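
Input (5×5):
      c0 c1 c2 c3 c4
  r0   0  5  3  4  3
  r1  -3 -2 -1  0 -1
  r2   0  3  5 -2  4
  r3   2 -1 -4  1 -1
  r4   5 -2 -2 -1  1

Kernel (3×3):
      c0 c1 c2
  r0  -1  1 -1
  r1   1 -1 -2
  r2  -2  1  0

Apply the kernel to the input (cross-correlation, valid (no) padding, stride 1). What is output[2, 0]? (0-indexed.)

-3

The receptive field on the input at this output position is [0 3 5 / 2 -1 -4 / 5 -2 -2]. Elementwise product with the kernel and sum: 0·-1 + 3·1 + 5·-1 + 2·1 + -1·-1 + -4·-2 + 5·-2 + -2·1.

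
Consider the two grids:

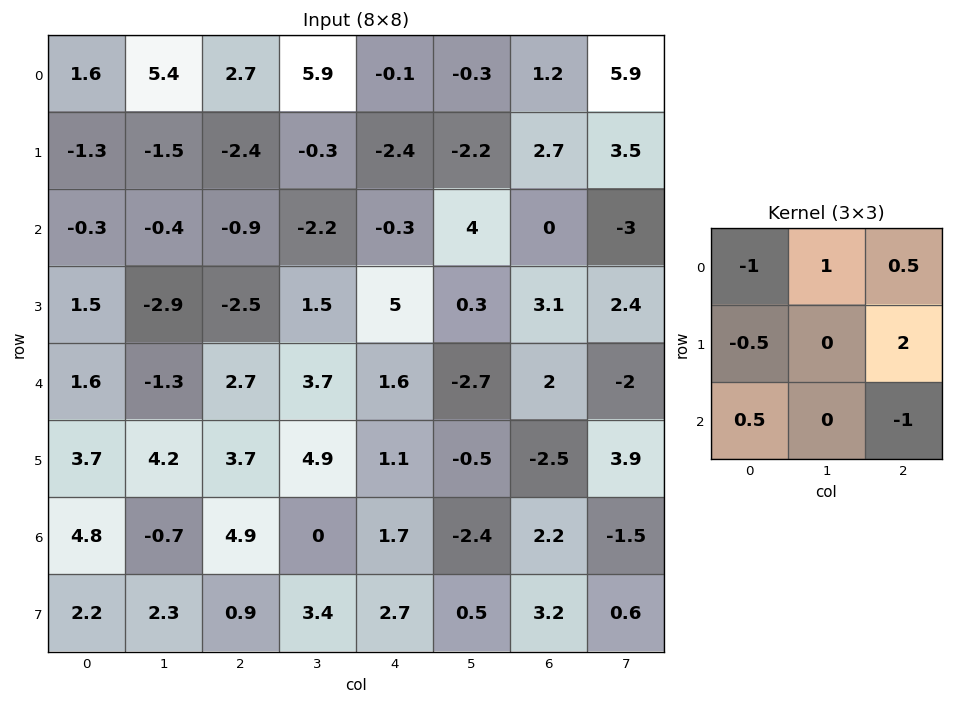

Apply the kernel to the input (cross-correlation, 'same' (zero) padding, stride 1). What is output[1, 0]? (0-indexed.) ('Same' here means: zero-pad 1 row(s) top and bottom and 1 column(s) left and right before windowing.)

1.7

The receptive field on the zero-padded input at this output position is [0 1.6 5.4 / 0 -1.3 -1.5 / 0 -0.3 -0.4]. Elementwise product with the kernel and sum: 0·-1 + 1.6·1 + 5.4·0.5 + 0·-0.5 + -1.5·2 + 0·0.5 + -0.4·-1.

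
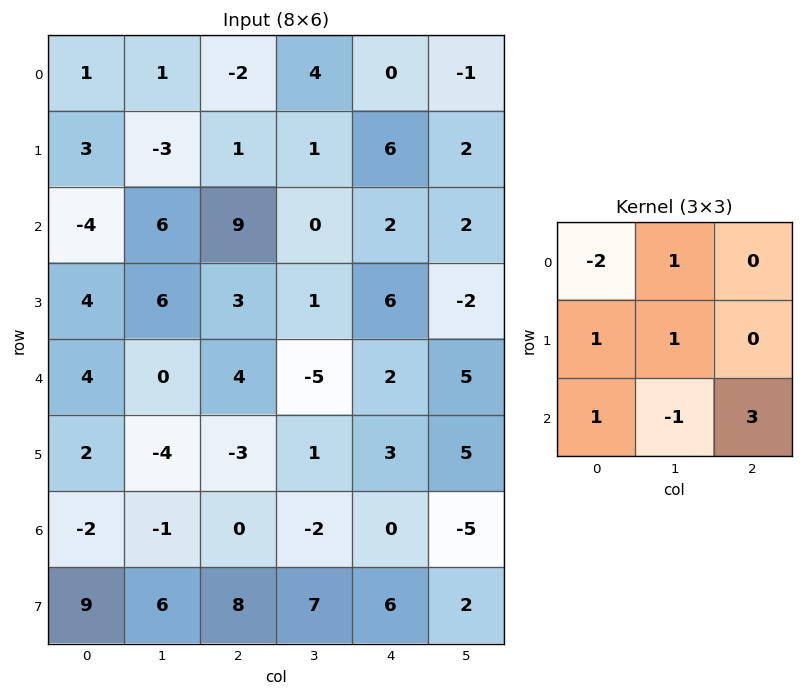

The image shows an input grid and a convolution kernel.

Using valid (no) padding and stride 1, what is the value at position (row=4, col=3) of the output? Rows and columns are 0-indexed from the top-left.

-1

The receptive field on the input at this output position is [-5 2 5 / 1 3 5 / -2 0 -5]. Elementwise product with the kernel and sum: -5·-2 + 2·1 + 1·1 + 3·1 + -2·1 + 0·-1 + -5·3.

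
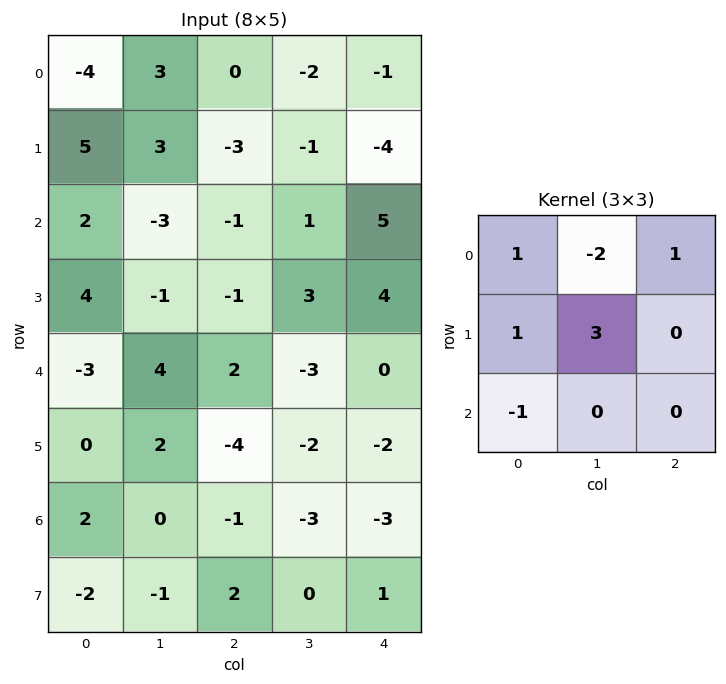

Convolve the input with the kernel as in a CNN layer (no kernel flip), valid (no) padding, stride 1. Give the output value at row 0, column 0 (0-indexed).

2

The receptive field on the input at this output position is [-4 3 0 / 5 3 -3 / 2 -3 -1]. Elementwise product with the kernel and sum: -4·1 + 3·-2 + 0·1 + 5·1 + 3·3 + 2·-1.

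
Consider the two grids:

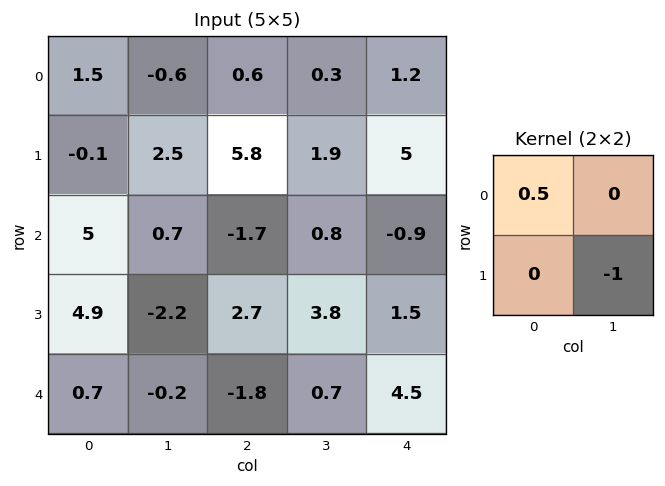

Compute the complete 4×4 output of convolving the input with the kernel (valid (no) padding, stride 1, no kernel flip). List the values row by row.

Output[0,0]: The receptive field on the input at this output position is [1.5 -0.6 / -0.1 2.5]. Elementwise product with the kernel and sum: 1.5·0.5 + 2.5·-1.

-1.75 -6.1 -1.6 -4.85
-0.75 2.95 2.1 1.85
4.7 -2.35 -4.65 -1.1
2.65 0.7 0.65 -2.6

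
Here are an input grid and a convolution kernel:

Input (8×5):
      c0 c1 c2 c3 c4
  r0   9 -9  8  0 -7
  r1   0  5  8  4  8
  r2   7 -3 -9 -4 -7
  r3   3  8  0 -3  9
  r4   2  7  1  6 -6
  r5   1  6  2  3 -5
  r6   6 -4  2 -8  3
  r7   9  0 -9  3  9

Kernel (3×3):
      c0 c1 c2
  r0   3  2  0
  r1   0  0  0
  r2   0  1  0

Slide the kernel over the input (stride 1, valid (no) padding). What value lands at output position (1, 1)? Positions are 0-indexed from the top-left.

31

The receptive field on the input at this output position is [5 8 4 / -3 -9 -4 / 8 0 -3]. Elementwise product with the kernel and sum: 5·3 + 8·2 + 0·1.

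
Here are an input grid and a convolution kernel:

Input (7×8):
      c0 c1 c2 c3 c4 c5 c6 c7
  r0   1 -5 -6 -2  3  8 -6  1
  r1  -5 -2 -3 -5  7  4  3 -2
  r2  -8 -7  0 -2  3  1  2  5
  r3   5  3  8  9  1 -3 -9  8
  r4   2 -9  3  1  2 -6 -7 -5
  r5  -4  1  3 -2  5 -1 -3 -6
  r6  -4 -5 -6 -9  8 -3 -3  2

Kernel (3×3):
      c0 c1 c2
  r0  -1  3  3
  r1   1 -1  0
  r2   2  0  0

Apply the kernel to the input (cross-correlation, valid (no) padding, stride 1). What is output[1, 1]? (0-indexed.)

The receptive field on the input at this output position is [-2 -3 -5 / -7 0 -2 / 3 8 9]. Elementwise product with the kernel and sum: -2·-1 + -3·3 + -5·3 + -7·1 + 0·-1 + 3·2.

-23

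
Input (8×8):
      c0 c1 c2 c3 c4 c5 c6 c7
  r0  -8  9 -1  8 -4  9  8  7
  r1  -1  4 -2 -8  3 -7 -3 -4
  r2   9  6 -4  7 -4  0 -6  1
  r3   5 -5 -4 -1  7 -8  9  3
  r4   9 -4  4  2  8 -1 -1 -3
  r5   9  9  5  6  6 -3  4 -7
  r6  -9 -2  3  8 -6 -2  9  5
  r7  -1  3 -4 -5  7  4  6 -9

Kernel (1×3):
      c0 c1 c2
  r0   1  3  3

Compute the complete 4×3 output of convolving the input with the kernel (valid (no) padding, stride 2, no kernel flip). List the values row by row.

Output[0,0]: The receptive field on the input at this output position is [-8 9 -1]. Elementwise product with the kernel and sum: -8·1 + 9·3 + -1·3.

16 11 47
15 5 -22
9 34 2
-6 9 15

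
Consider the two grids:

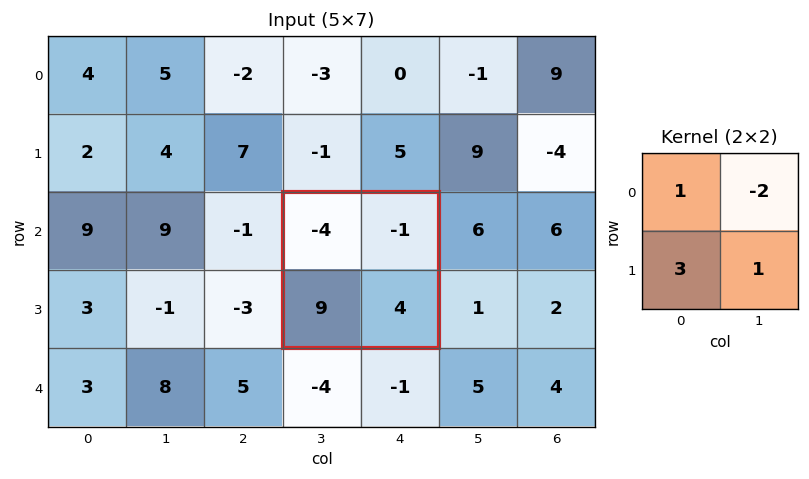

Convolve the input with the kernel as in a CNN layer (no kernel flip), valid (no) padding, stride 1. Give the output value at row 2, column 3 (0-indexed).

29

The receptive field on the input at this output position is [-4 -1 / 9 4]. Elementwise product with the kernel and sum: -4·1 + -1·-2 + 9·3 + 4·1.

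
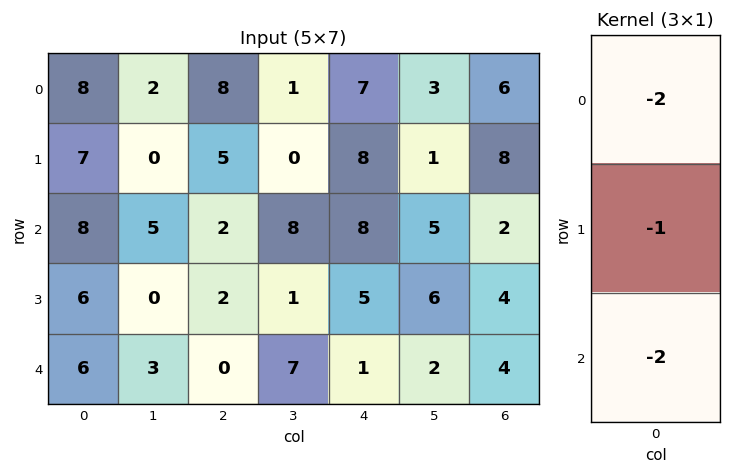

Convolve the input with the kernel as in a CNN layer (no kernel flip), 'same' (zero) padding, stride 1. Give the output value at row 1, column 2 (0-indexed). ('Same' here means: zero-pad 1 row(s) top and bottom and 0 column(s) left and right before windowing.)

-25

The receptive field on the zero-padded input at this output position is [8 / 5 / 2]. Elementwise product with the kernel and sum: 8·-2 + 5·-1 + 2·-2.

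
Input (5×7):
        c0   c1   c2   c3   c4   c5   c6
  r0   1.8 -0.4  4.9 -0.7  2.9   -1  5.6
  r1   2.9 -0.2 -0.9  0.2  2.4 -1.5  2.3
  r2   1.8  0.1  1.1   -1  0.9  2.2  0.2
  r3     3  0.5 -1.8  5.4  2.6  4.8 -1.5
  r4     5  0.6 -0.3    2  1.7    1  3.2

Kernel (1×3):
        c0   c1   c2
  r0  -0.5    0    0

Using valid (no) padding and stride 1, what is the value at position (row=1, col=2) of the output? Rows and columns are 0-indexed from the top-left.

The receptive field on the input at this output position is [-0.9 0.2 2.4]. Elementwise product with the kernel and sum: -0.9·-0.5.

0.45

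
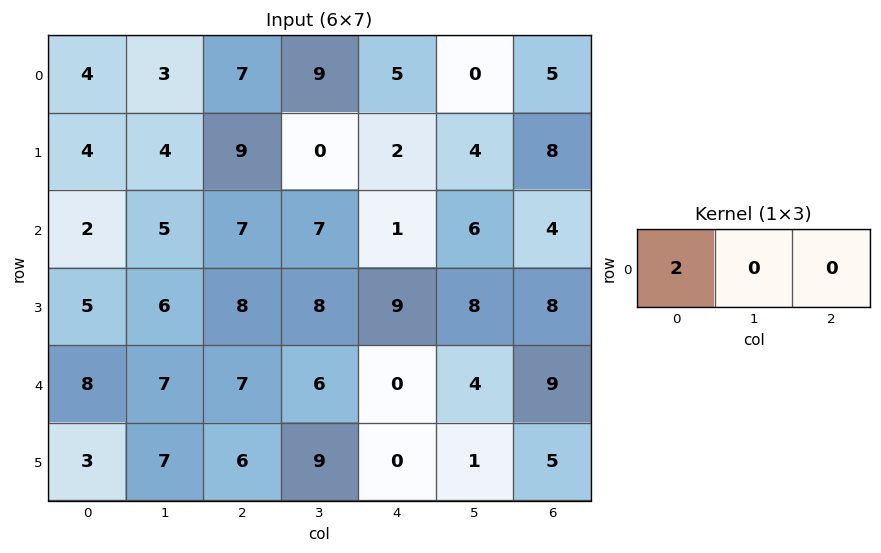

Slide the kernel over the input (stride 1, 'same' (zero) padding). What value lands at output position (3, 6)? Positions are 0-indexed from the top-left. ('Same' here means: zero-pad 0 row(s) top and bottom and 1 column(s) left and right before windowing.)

The receptive field on the zero-padded input at this output position is [8 8 0]. Elementwise product with the kernel and sum: 8·2.

16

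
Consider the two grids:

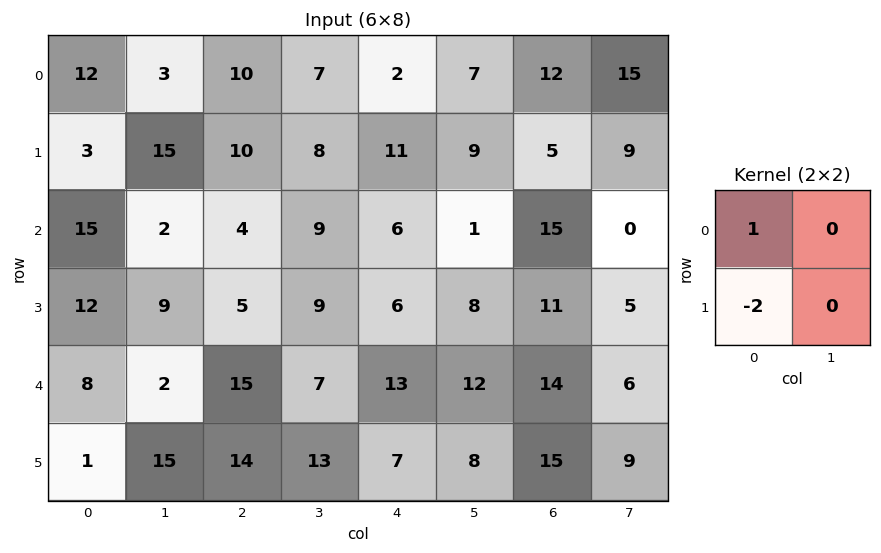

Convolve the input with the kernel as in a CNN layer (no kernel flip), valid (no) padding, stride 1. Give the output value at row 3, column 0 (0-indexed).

-4

The receptive field on the input at this output position is [12 9 / 8 2]. Elementwise product with the kernel and sum: 12·1 + 8·-2.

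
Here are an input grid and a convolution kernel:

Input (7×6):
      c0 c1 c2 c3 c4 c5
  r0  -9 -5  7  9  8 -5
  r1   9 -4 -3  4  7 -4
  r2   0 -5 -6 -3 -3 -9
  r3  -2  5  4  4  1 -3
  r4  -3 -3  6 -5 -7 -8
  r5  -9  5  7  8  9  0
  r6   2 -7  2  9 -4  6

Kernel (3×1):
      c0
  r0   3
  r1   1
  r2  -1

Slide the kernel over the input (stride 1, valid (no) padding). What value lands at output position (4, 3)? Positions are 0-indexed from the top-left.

The receptive field on the input at this output position is [-5 / 8 / 9]. Elementwise product with the kernel and sum: -5·3 + 8·1 + 9·-1.

-16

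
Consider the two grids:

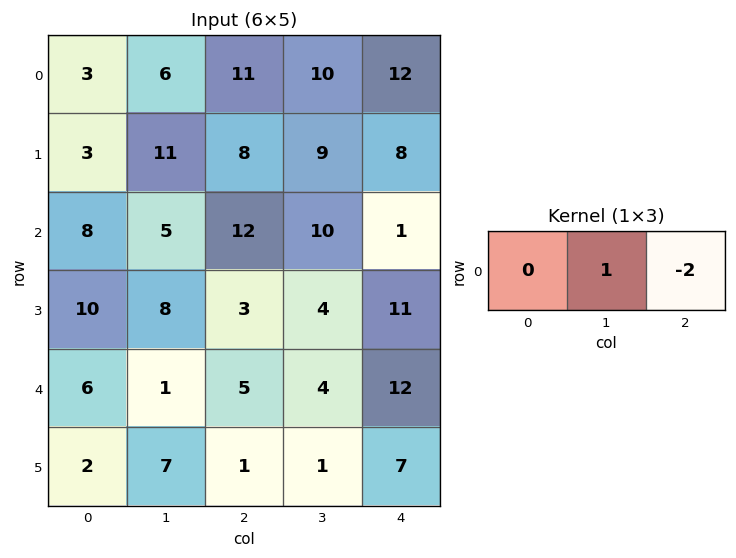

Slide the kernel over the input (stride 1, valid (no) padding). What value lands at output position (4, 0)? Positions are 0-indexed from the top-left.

The receptive field on the input at this output position is [6 1 5]. Elementwise product with the kernel and sum: 1·1 + 5·-2.

-9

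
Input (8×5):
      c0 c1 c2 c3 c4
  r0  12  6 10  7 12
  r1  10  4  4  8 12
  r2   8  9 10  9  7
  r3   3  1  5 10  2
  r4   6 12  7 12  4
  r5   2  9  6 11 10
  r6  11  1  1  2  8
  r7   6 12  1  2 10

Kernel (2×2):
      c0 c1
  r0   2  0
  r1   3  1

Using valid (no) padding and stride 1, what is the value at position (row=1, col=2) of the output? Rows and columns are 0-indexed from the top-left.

47

The receptive field on the input at this output position is [4 8 / 10 9]. Elementwise product with the kernel and sum: 4·2 + 10·3 + 9·1.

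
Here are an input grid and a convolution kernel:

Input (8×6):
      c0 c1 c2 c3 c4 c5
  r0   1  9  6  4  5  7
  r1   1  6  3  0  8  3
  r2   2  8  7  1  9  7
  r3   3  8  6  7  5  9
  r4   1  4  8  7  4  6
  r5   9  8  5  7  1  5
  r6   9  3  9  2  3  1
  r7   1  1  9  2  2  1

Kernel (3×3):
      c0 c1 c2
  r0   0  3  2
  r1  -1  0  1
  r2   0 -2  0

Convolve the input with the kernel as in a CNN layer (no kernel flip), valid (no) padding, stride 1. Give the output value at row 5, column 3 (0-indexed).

The receptive field on the input at this output position is [7 1 5 / 2 3 1 / 2 2 1]. Elementwise product with the kernel and sum: 1·3 + 5·2 + 2·-1 + 1·1 + 2·-2.

8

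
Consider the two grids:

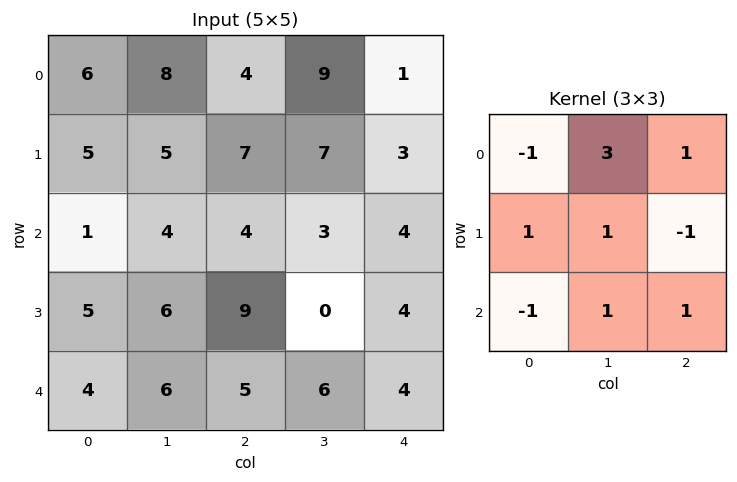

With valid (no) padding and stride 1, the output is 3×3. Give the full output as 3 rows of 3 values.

Output[0,0]: The receptive field on the input at this output position is [6 8 4 / 5 5 7 / 1 4 4]. Elementwise product with the kernel and sum: 6·-1 + 8·3 + 4·1 + 5·1 + 5·1 + 7·-1 + 1·-1 + 4·1 + 4·1.
Output[0,1]: The receptive field on the input at this output position is [8 4 9 / 5 7 7 / 4 4 3]. Elementwise product with the kernel and sum: 8·-1 + 4·3 + 9·1 + 5·1 + 7·1 + 7·-1 + 4·-1 + 4·1 + 3·1.

32 21 38
28 31 15
24 31 19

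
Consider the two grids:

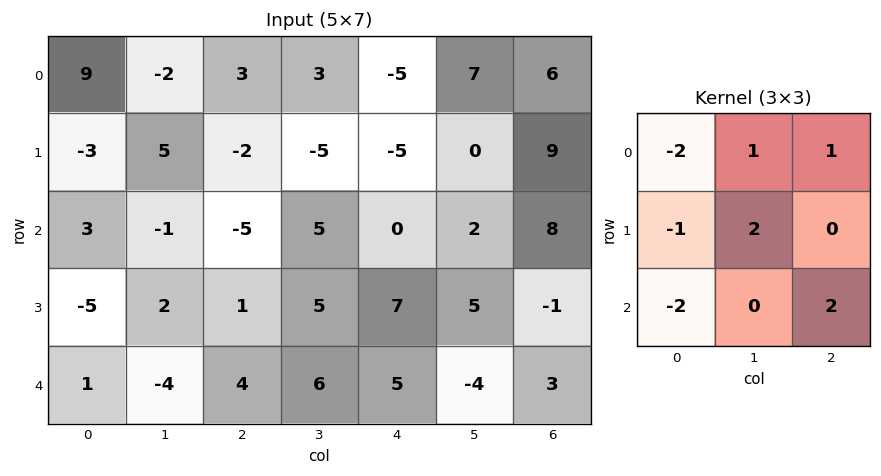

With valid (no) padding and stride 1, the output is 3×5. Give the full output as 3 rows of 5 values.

-20 13 -6 -15 44
16 -20 21 0 7
3 22 26 -19 9

Output[0,0]: The receptive field on the input at this output position is [9 -2 3 / -3 5 -2 / 3 -1 -5]. Elementwise product with the kernel and sum: 9·-2 + -2·1 + 3·1 + -3·-1 + 5·2 + 3·-2 + -5·2.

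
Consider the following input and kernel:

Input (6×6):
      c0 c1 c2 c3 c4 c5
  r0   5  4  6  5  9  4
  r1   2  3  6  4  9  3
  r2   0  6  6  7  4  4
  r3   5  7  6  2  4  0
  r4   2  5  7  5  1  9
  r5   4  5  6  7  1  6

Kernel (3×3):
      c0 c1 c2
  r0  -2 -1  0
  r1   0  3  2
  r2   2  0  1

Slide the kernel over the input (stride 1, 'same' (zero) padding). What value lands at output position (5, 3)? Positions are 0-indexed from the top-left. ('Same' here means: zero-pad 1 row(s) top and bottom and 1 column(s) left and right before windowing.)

The receptive field on the zero-padded input at this output position is [7 5 1 / 6 7 1 / 0 0 0]. Elementwise product with the kernel and sum: 7·-2 + 5·-1 + 7·3 + 1·2 + 0·2 + 0·1.

4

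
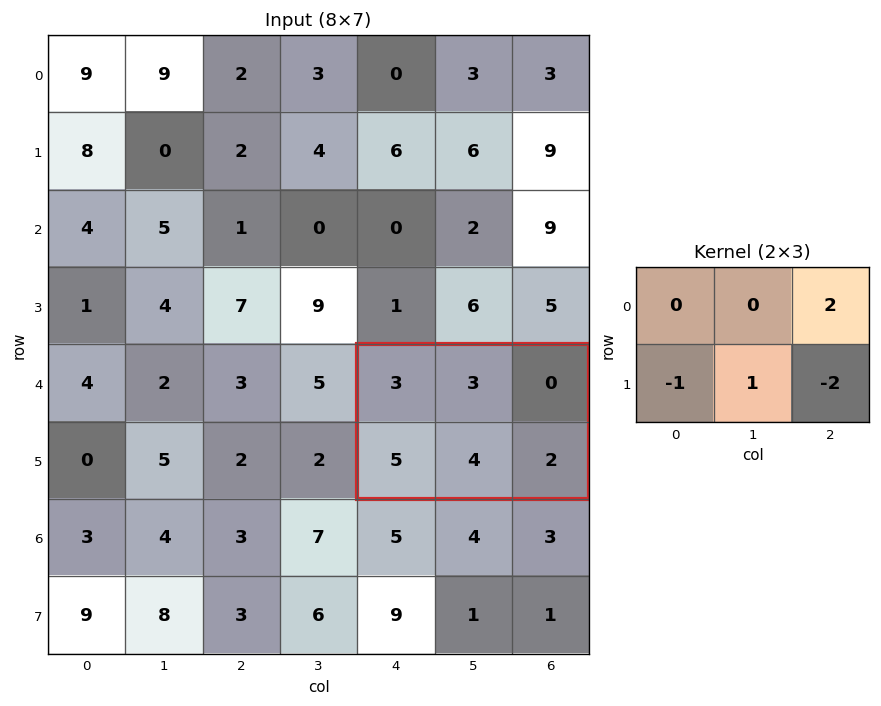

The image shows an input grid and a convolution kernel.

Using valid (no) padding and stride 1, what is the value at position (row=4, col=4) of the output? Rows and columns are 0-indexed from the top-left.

The receptive field on the input at this output position is [3 3 0 / 5 4 2]. Elementwise product with the kernel and sum: 0·2 + 5·-1 + 4·1 + 2·-2.

-5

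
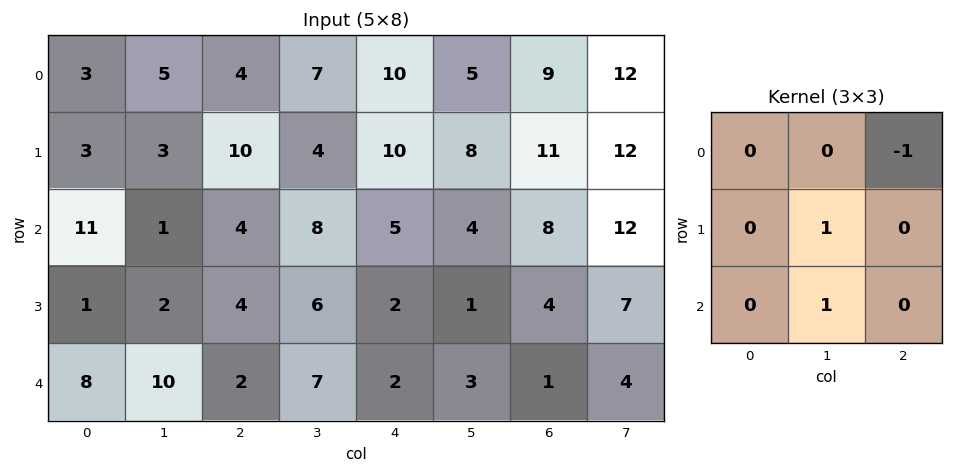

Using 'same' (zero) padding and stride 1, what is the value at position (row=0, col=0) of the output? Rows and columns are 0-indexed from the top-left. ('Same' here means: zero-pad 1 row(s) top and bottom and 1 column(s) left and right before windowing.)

6

The receptive field on the zero-padded input at this output position is [0 0 0 / 0 3 5 / 0 3 3]. Elementwise product with the kernel and sum: 0·-1 + 3·1 + 3·1.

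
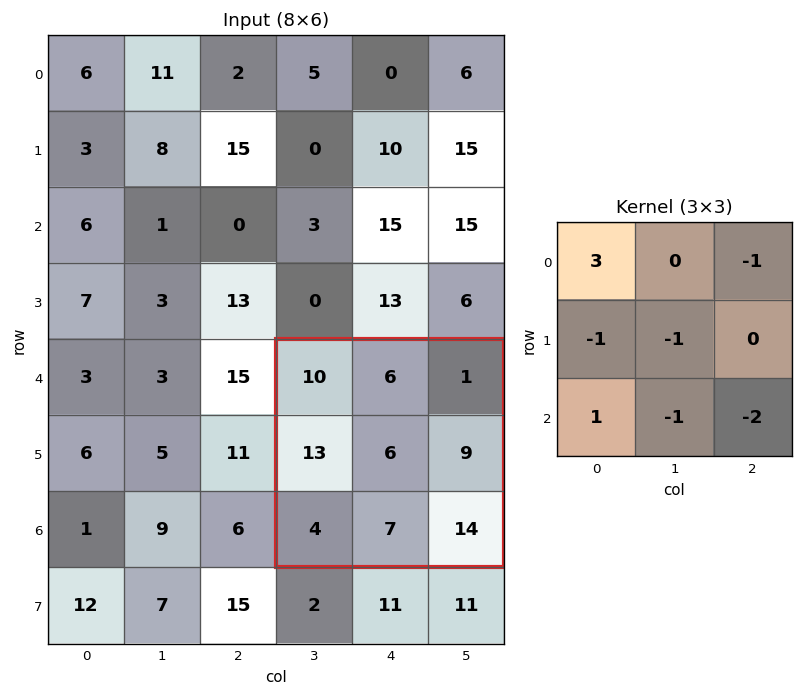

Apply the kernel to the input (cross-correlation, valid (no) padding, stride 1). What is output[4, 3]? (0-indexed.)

-21

The receptive field on the input at this output position is [10 6 1 / 13 6 9 / 4 7 14]. Elementwise product with the kernel and sum: 10·3 + 1·-1 + 13·-1 + 6·-1 + 4·1 + 7·-1 + 14·-2.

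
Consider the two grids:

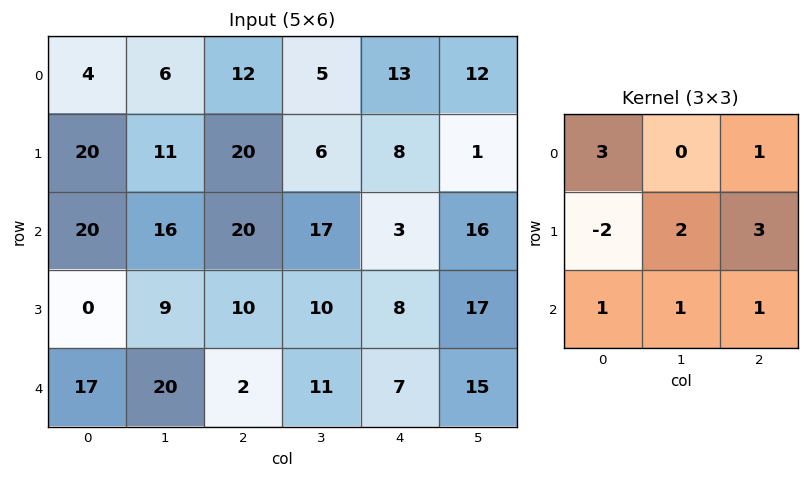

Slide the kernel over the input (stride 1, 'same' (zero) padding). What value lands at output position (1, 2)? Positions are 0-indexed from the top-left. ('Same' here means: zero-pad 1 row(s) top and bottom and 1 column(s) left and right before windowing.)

The receptive field on the zero-padded input at this output position is [6 12 5 / 11 20 6 / 16 20 17]. Elementwise product with the kernel and sum: 6·3 + 5·1 + 11·-2 + 20·2 + 6·3 + 16·1 + 20·1 + 17·1.

112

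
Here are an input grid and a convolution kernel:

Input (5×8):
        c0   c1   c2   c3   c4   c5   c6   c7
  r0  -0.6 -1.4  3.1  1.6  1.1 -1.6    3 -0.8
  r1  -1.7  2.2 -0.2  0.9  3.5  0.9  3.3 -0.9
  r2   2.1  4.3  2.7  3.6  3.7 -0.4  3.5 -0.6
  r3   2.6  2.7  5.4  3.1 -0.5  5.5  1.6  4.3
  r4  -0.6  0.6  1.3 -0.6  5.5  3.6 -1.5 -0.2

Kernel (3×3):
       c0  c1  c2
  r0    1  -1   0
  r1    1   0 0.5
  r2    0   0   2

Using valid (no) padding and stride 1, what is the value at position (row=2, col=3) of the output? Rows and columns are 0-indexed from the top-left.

The receptive field on the input at this output position is [3.6 3.7 -0.4 / 3.1 -0.5 5.5 / -0.6 5.5 3.6]. Elementwise product with the kernel and sum: 3.6·1 + 3.7·-1 + 3.1·1 + 5.5·0.5 + 3.6·2.

12.95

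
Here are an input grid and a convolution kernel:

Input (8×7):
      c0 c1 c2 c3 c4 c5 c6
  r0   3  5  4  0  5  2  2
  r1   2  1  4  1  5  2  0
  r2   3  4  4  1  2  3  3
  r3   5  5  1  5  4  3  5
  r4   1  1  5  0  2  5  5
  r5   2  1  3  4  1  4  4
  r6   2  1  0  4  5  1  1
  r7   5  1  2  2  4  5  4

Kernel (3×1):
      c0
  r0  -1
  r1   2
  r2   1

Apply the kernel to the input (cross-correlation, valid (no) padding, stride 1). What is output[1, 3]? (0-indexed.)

6

The receptive field on the input at this output position is [1 / 1 / 5]. Elementwise product with the kernel and sum: 1·-1 + 1·2 + 5·1.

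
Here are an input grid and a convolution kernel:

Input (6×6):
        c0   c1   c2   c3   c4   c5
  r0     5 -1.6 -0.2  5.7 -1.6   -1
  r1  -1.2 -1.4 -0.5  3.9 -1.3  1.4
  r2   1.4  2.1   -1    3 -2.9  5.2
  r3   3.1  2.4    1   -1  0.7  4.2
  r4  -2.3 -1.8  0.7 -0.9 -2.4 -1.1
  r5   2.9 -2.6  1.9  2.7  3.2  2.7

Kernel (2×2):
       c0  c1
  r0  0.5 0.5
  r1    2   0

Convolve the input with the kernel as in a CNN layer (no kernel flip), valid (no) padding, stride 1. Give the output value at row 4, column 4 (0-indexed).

The receptive field on the input at this output position is [-2.4 -1.1 / 3.2 2.7]. Elementwise product with the kernel and sum: -2.4·0.5 + -1.1·0.5 + 3.2·2.

4.65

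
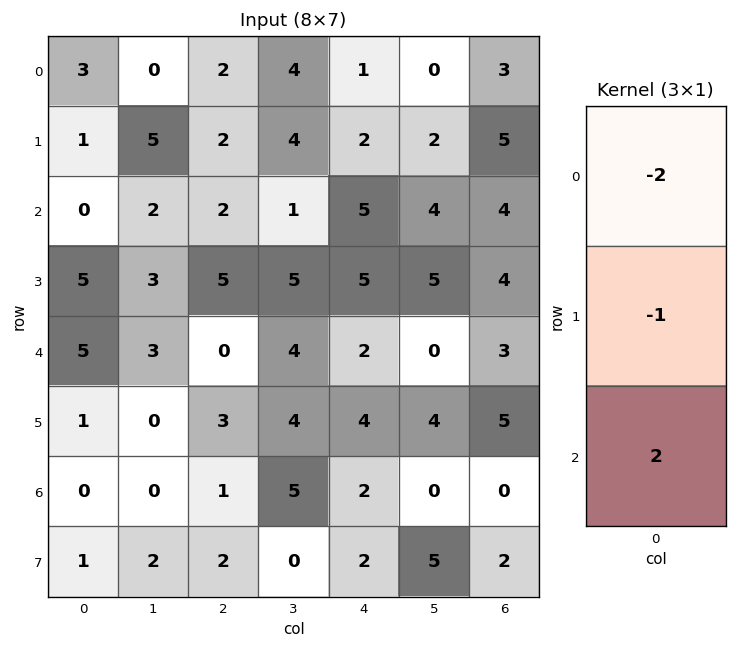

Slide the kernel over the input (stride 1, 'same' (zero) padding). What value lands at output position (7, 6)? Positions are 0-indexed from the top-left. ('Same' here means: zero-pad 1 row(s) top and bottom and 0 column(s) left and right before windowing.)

-2

The receptive field on the zero-padded input at this output position is [0 / 2 / 0]. Elementwise product with the kernel and sum: 0·-2 + 2·-1 + 0·2.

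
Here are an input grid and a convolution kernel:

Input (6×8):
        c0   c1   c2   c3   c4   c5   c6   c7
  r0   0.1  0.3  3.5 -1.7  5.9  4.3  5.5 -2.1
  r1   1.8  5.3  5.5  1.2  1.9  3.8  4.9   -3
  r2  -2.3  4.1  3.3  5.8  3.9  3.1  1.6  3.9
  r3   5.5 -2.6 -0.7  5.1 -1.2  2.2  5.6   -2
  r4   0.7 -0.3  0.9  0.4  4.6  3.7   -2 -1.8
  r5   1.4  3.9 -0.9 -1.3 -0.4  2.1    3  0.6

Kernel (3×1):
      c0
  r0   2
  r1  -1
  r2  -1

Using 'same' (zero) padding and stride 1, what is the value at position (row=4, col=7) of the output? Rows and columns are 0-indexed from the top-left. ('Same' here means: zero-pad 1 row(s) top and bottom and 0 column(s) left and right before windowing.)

The receptive field on the zero-padded input at this output position is [-2 / -1.8 / 0.6]. Elementwise product with the kernel and sum: -2·2 + -1.8·-1 + 0.6·-1.

-2.8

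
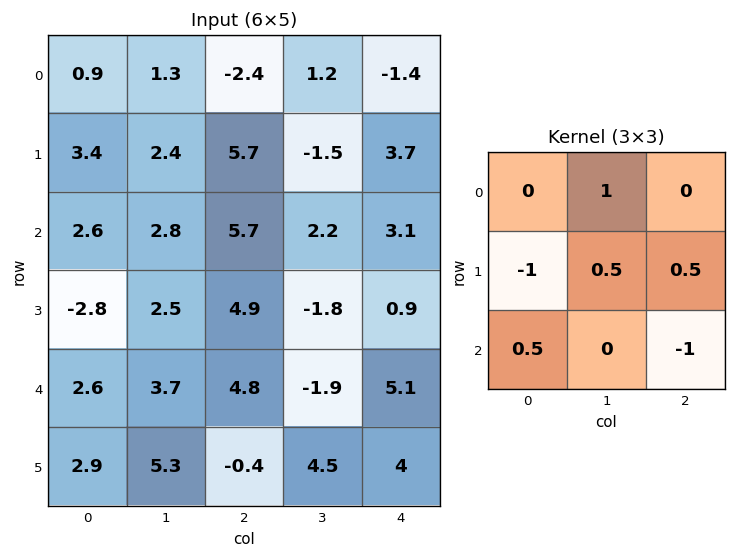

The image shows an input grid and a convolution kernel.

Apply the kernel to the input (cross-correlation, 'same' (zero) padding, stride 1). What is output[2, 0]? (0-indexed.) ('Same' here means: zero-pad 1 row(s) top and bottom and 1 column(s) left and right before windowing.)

The receptive field on the zero-padded input at this output position is [0 3.4 2.4 / 0 2.6 2.8 / 0 -2.8 2.5]. Elementwise product with the kernel and sum: 3.4·1 + 0·-1 + 2.6·0.5 + 2.8·0.5 + 0·0.5 + 2.5·-1.

3.6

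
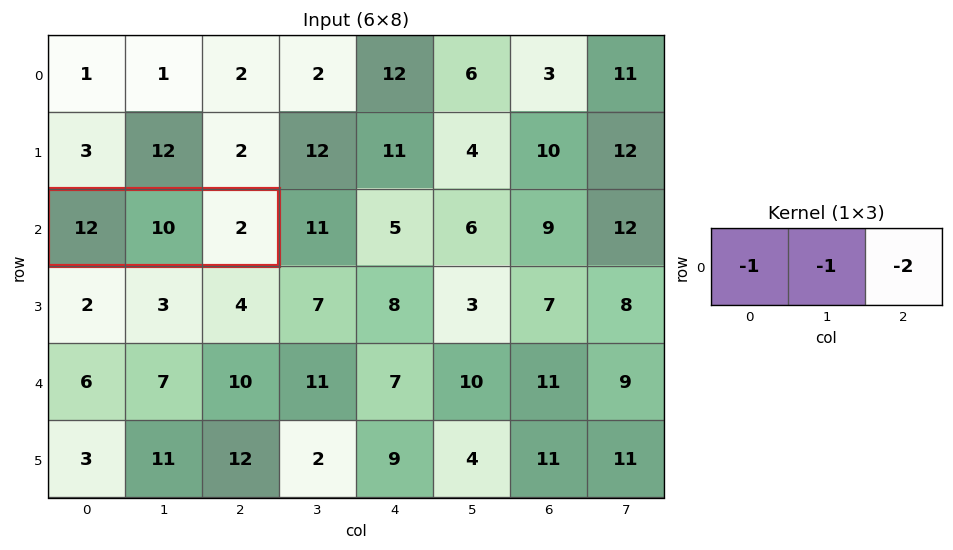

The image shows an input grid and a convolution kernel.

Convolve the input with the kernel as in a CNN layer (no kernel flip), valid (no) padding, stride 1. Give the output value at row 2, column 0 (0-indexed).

The receptive field on the input at this output position is [12 10 2]. Elementwise product with the kernel and sum: 12·-1 + 10·-1 + 2·-2.

-26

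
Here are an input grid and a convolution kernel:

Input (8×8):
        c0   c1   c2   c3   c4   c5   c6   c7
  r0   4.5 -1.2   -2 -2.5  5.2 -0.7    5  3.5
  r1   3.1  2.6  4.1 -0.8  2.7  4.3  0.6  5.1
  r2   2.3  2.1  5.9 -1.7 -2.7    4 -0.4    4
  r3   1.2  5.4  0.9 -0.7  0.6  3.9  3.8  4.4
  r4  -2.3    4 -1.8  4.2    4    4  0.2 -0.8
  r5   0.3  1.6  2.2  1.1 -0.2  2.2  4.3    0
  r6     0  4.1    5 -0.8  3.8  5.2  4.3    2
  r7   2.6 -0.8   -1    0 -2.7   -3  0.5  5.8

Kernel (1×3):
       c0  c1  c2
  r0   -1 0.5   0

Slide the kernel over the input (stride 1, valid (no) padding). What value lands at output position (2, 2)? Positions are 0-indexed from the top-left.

The receptive field on the input at this output position is [5.9 -1.7 -2.7]. Elementwise product with the kernel and sum: 5.9·-1 + -1.7·0.5.

-6.75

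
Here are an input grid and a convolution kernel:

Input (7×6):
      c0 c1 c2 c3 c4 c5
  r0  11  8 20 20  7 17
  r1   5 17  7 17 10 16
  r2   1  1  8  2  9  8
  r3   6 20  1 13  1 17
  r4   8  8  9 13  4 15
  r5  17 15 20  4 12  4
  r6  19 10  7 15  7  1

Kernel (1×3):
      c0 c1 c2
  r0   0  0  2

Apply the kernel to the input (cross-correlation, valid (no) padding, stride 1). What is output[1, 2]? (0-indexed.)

The receptive field on the input at this output position is [7 17 10]. Elementwise product with the kernel and sum: 10·2.

20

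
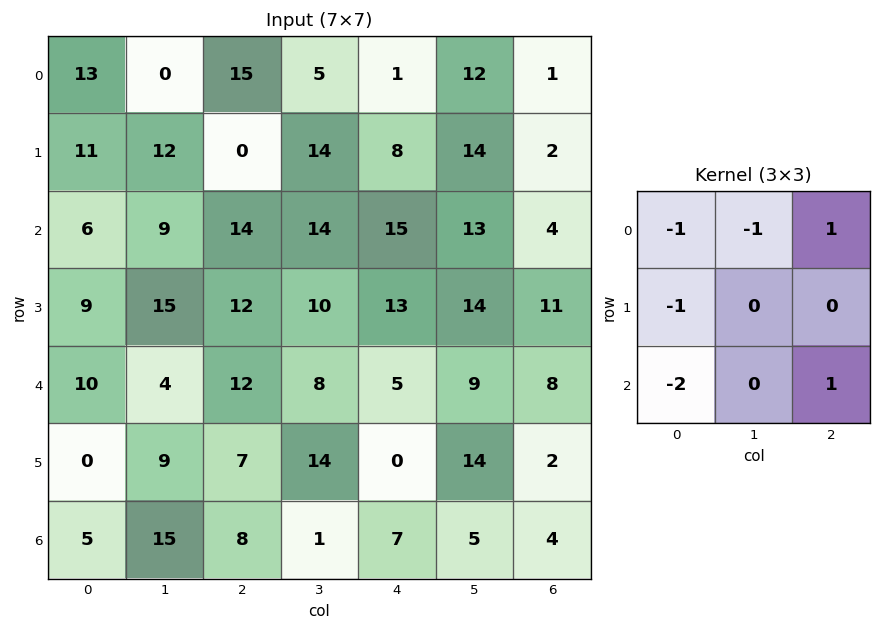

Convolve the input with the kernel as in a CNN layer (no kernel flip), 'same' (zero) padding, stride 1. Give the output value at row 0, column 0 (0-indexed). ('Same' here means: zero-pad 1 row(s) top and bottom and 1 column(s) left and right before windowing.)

The receptive field on the zero-padded input at this output position is [0 0 0 / 0 13 0 / 0 11 12]. Elementwise product with the kernel and sum: 0·-1 + 0·-1 + 0·1 + 0·-1 + 0·-2 + 12·1.

12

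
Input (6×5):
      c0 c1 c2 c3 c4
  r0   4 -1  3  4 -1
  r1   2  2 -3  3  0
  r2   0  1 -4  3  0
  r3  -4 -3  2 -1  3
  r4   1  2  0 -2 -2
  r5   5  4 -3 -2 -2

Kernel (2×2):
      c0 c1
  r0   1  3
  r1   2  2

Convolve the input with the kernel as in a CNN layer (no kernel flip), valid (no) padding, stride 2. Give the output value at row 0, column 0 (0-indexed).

9

The receptive field on the input at this output position is [4 -1 / 2 2]. Elementwise product with the kernel and sum: 4·1 + -1·3 + 2·2 + 2·2.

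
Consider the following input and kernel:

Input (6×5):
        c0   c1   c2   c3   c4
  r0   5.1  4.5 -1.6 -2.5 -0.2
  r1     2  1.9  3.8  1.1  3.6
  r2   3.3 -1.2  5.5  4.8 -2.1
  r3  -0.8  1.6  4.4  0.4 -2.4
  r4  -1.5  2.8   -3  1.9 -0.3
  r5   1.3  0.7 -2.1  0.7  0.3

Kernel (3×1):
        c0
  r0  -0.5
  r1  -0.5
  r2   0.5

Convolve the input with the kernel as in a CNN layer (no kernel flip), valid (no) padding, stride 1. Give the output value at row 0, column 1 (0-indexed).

-3.8

The receptive field on the input at this output position is [4.5 / 1.9 / -1.2]. Elementwise product with the kernel and sum: 4.5·-0.5 + 1.9·-0.5 + -1.2·0.5.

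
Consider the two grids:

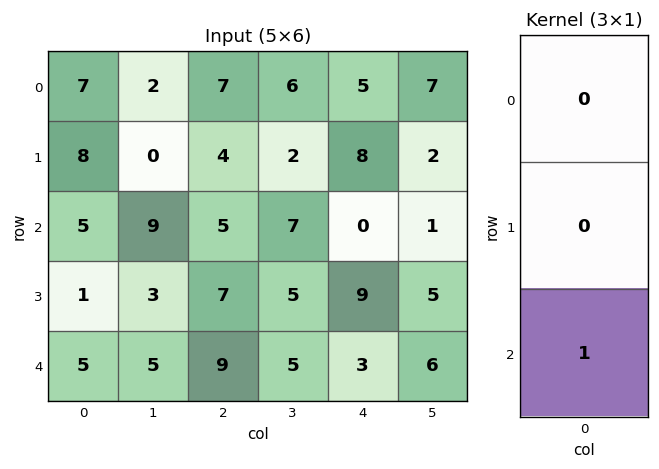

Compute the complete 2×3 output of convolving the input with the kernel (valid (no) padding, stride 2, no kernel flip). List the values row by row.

Output[0,0]: The receptive field on the input at this output position is [7 / 8 / 5]. Elementwise product with the kernel and sum: 5·1.
Output[0,1]: The receptive field on the input at this output position is [7 / 4 / 5]. Elementwise product with the kernel and sum: 5·1.

5 5 0
5 9 3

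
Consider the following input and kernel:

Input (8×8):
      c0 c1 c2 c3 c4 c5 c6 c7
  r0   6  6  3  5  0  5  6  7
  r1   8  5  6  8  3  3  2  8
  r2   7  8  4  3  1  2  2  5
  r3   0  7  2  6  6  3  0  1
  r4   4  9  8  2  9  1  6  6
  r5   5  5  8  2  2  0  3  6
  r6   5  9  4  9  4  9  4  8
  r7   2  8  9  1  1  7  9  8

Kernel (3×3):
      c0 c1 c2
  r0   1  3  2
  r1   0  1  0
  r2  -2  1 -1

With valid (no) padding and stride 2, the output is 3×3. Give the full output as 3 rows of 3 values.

25 20 28
39 -2 -9
47 31 21

Output[0,0]: The receptive field on the input at this output position is [6 6 3 / 8 5 6 / 7 8 4]. Elementwise product with the kernel and sum: 6·1 + 6·3 + 3·2 + 5·1 + 7·-2 + 8·1 + 4·-1.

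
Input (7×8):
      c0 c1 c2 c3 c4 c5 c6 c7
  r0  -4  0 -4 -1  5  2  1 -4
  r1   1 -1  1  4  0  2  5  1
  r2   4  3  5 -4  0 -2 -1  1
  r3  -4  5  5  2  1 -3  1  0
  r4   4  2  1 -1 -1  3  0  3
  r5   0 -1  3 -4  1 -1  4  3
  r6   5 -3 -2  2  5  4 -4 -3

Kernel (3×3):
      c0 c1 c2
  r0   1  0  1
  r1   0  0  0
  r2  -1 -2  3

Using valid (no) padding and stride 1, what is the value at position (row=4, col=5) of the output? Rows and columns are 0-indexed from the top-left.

1

The receptive field on the input at this output position is [3 0 3 / -1 4 3 / 4 -4 -3]. Elementwise product with the kernel and sum: 3·1 + 3·1 + 4·-1 + -4·-2 + -3·3.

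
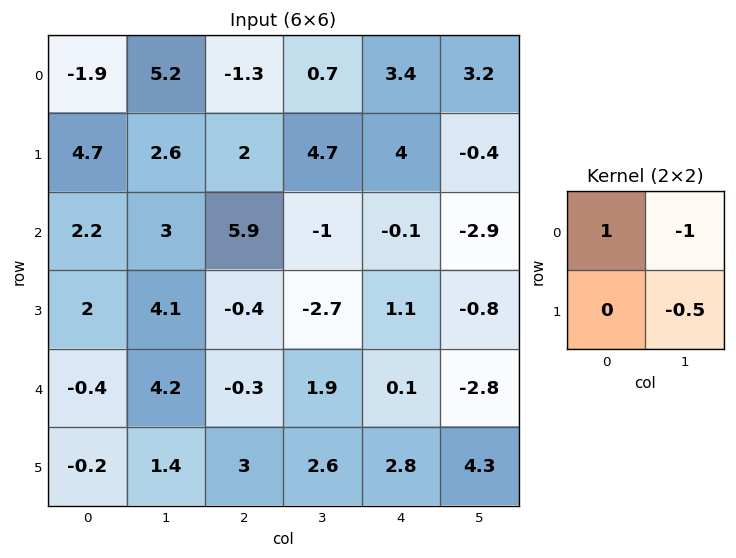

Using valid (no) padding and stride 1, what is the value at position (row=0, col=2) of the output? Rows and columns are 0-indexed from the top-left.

The receptive field on the input at this output position is [-1.3 0.7 / 2 4.7]. Elementwise product with the kernel and sum: -1.3·1 + 0.7·-1 + 4.7·-0.5.

-4.35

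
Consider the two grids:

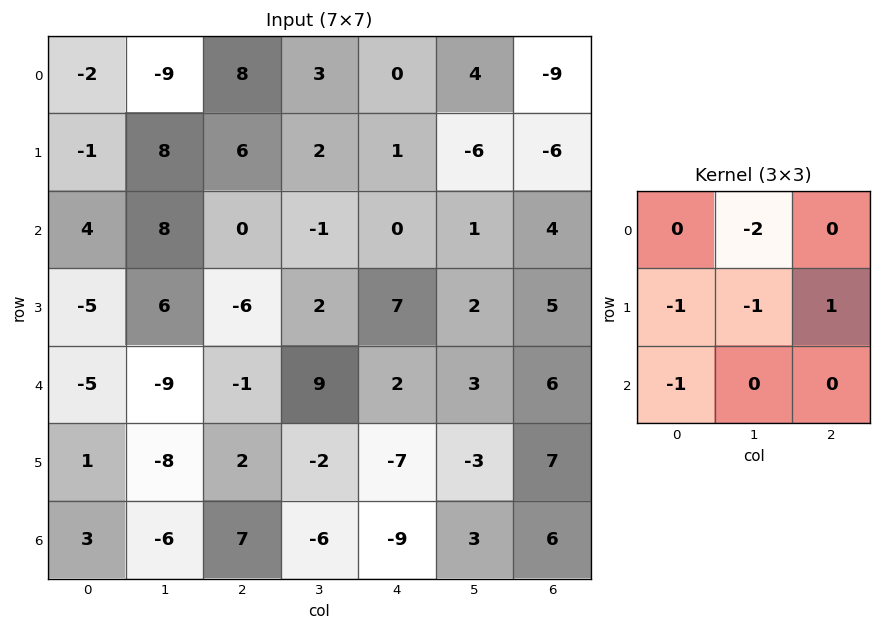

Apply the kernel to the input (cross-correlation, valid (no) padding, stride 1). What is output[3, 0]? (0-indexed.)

The receptive field on the input at this output position is [-5 6 -6 / -5 -9 -1 / 1 -8 2]. Elementwise product with the kernel and sum: 6·-2 + -5·-1 + -9·-1 + -1·1 + 1·-1.

0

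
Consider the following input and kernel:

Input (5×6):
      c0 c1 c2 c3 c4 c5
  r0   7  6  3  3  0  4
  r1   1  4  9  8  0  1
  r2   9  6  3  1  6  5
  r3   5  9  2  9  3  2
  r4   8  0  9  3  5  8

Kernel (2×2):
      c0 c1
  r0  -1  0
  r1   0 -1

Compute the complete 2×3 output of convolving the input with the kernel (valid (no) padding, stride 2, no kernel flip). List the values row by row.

Output[0,0]: The receptive field on the input at this output position is [7 6 / 1 4]. Elementwise product with the kernel and sum: 7·-1 + 4·-1.

-11 -11 -1
-18 -12 -8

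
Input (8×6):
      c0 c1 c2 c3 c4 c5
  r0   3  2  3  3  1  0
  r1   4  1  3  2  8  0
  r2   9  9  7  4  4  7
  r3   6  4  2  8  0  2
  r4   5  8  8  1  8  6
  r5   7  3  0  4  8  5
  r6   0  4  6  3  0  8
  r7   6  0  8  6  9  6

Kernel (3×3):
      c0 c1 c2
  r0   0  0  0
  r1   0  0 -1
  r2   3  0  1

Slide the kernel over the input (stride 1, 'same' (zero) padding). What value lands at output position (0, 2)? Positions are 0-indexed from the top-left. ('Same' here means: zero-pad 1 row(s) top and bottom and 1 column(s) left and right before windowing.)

The receptive field on the zero-padded input at this output position is [0 0 0 / 2 3 3 / 1 3 2]. Elementwise product with the kernel and sum: 3·-1 + 1·3 + 2·1.

2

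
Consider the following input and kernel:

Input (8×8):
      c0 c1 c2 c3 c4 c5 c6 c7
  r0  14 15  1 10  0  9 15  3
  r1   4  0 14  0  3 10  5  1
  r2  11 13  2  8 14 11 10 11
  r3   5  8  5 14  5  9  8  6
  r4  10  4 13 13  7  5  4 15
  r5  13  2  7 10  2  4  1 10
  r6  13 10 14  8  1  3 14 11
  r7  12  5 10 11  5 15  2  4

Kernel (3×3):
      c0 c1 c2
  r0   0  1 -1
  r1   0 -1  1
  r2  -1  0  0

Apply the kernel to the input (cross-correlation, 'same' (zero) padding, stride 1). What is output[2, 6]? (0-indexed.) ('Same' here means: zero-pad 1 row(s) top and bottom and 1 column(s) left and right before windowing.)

-4

The receptive field on the zero-padded input at this output position is [10 5 1 / 11 10 11 / 9 8 6]. Elementwise product with the kernel and sum: 5·1 + 1·-1 + 10·-1 + 11·1 + 9·-1.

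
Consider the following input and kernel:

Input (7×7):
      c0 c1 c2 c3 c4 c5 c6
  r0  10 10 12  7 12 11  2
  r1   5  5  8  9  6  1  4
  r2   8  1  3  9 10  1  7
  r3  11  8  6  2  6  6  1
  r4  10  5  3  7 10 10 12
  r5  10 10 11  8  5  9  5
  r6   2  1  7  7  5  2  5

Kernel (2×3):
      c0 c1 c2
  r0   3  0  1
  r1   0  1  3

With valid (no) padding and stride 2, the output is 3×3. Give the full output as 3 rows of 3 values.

71 75 51
53 39 46
76 42 66

Output[0,0]: The receptive field on the input at this output position is [10 10 12 / 5 5 8]. Elementwise product with the kernel and sum: 10·3 + 12·1 + 5·1 + 8·3.
Output[0,1]: The receptive field on the input at this output position is [12 7 12 / 8 9 6]. Elementwise product with the kernel and sum: 12·3 + 12·1 + 9·1 + 6·3.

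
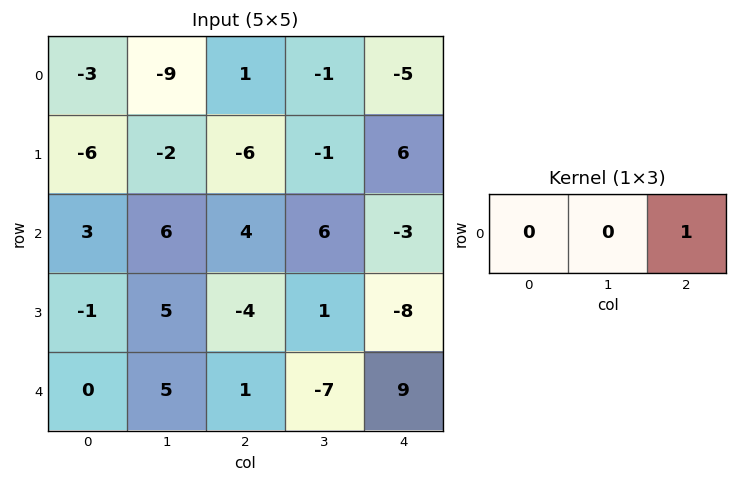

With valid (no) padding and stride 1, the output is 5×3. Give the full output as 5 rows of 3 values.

Output[0,0]: The receptive field on the input at this output position is [-3 -9 1]. Elementwise product with the kernel and sum: 1·1.

1 -1 -5
-6 -1 6
4 6 -3
-4 1 -8
1 -7 9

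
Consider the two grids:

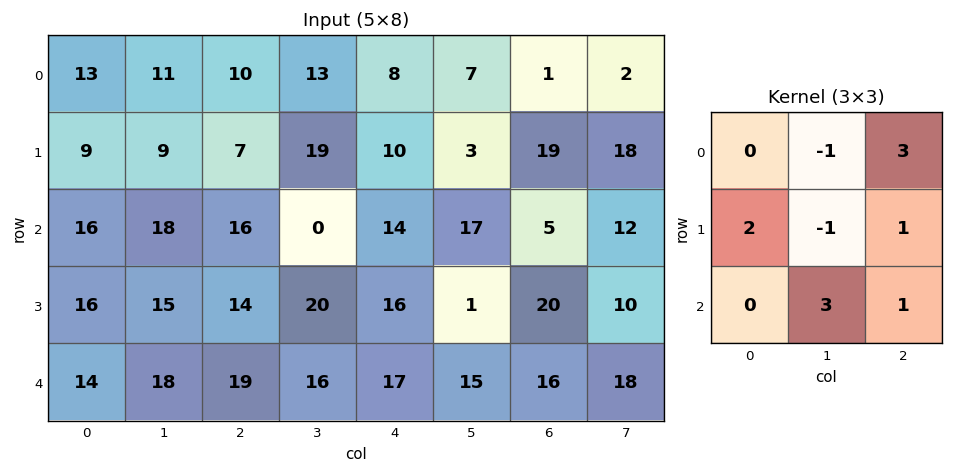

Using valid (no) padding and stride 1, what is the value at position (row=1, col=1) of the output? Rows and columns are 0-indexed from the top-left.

The receptive field on the input at this output position is [9 7 19 / 18 16 0 / 15 14 20]. Elementwise product with the kernel and sum: 7·-1 + 19·3 + 18·2 + 16·-1 + 0·1 + 14·3 + 20·1.

132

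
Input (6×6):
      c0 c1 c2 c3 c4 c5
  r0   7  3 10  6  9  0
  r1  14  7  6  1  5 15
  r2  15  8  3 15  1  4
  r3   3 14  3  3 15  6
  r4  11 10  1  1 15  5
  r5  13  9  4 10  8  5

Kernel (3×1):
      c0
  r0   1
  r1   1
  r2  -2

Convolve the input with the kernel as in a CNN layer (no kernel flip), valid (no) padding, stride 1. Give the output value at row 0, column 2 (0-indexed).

10

The receptive field on the input at this output position is [10 / 6 / 3]. Elementwise product with the kernel and sum: 10·1 + 6·1 + 3·-2.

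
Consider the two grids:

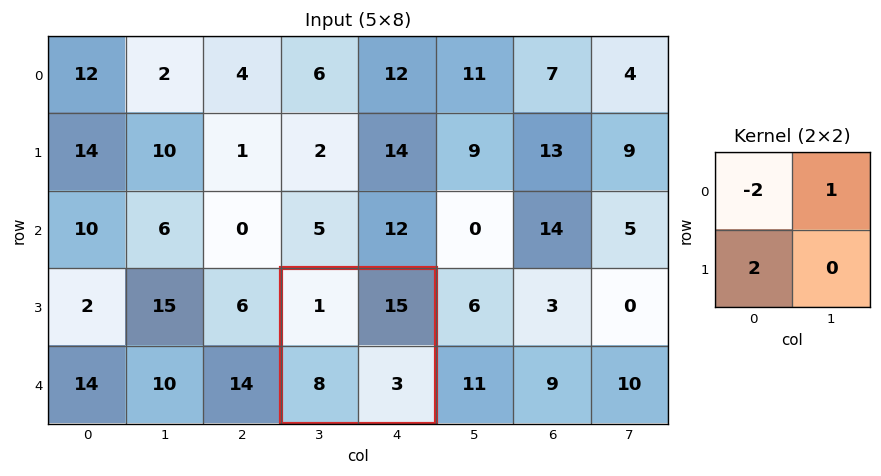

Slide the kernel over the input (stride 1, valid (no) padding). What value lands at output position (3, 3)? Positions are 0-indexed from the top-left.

The receptive field on the input at this output position is [1 15 / 8 3]. Elementwise product with the kernel and sum: 1·-2 + 15·1 + 8·2.

29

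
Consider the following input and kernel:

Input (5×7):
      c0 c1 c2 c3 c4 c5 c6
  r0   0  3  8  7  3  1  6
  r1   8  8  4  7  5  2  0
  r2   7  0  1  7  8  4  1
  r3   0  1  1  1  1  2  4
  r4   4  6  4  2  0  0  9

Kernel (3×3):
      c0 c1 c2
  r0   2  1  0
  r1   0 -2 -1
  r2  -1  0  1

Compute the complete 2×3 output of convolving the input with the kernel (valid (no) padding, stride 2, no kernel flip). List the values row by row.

-23 11 -4
11 2 21

Output[0,0]: The receptive field on the input at this output position is [0 3 8 / 8 8 4 / 7 0 1]. Elementwise product with the kernel and sum: 0·2 + 3·1 + 8·-2 + 4·-1 + 7·-1 + 1·1.
Output[0,1]: The receptive field on the input at this output position is [8 7 3 / 4 7 5 / 1 7 8]. Elementwise product with the kernel and sum: 8·2 + 7·1 + 7·-2 + 5·-1 + 1·-1 + 8·1.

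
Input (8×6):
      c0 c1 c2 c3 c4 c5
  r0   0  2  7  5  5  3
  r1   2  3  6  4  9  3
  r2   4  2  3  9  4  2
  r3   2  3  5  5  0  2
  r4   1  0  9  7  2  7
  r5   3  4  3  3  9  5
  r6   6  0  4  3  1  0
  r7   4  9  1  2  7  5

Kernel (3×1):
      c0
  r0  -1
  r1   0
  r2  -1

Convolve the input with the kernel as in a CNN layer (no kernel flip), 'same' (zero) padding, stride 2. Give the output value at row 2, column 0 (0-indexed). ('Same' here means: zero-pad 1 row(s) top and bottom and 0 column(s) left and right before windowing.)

The receptive field on the zero-padded input at this output position is [2 / 1 / 3]. Elementwise product with the kernel and sum: 2·-1 + 3·-1.

-5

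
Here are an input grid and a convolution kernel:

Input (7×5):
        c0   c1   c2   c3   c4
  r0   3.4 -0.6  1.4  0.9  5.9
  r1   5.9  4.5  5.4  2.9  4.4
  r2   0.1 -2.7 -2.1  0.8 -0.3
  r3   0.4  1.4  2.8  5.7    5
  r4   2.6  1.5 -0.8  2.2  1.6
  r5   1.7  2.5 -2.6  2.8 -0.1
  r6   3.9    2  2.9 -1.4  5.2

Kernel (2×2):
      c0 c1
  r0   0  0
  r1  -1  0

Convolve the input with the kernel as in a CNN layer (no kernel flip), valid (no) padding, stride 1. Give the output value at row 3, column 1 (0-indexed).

The receptive field on the input at this output position is [1.4 2.8 / 1.5 -0.8]. Elementwise product with the kernel and sum: 1.5·-1.

-1.5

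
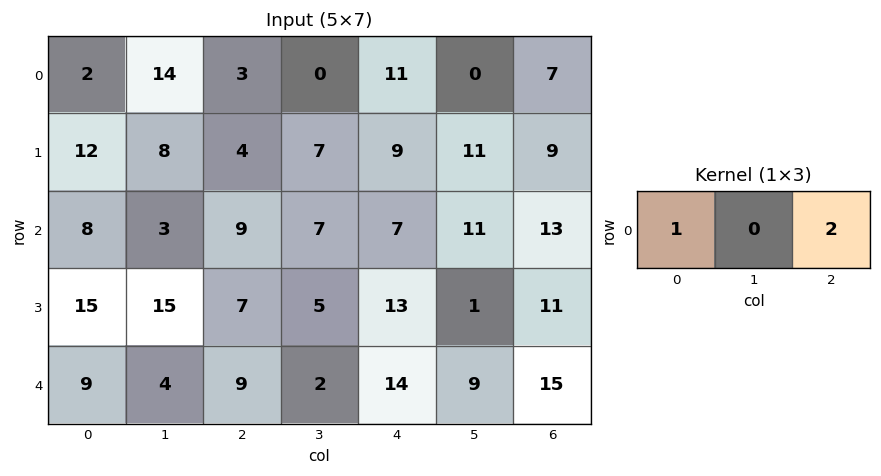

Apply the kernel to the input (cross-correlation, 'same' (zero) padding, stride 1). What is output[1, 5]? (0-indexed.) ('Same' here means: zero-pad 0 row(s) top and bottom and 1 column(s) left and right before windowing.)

27

The receptive field on the zero-padded input at this output position is [9 11 9]. Elementwise product with the kernel and sum: 9·1 + 9·2.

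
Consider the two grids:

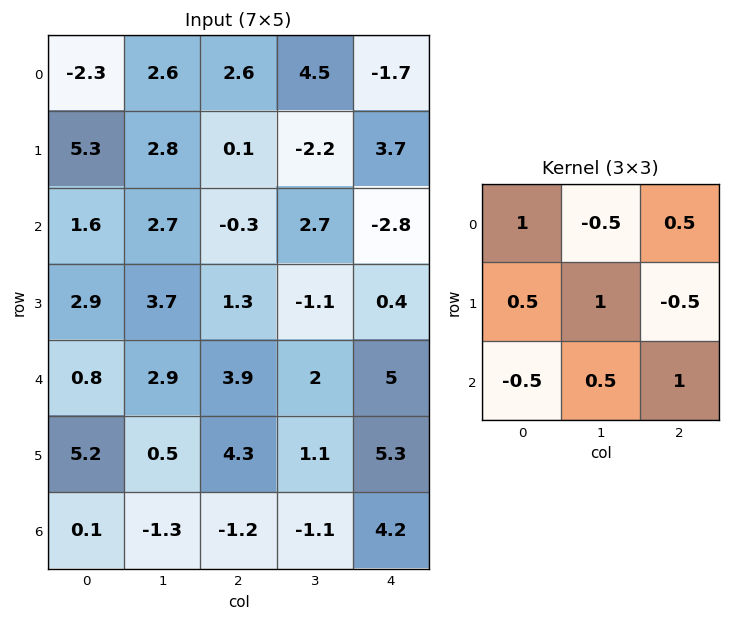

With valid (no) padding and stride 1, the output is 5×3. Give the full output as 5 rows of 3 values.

3.35 7.35 -5.8
9.3 -0.95 6.2
9.55 10.4 0.35
5 9.85 7.2
0.35 4.9 10.25

Output[0,0]: The receptive field on the input at this output position is [-2.3 2.6 2.6 / 5.3 2.8 0.1 / 1.6 2.7 -0.3]. Elementwise product with the kernel and sum: -2.3·1 + 2.6·-0.5 + 2.6·0.5 + 5.3·0.5 + 2.8·1 + 0.1·-0.5 + 1.6·-0.5 + 2.7·0.5 + -0.3·1.
Output[0,1]: The receptive field on the input at this output position is [2.6 2.6 4.5 / 2.8 0.1 -2.2 / 2.7 -0.3 2.7]. Elementwise product with the kernel and sum: 2.6·1 + 2.6·-0.5 + 4.5·0.5 + 2.8·0.5 + 0.1·1 + -2.2·-0.5 + 2.7·-0.5 + -0.3·0.5 + 2.7·1.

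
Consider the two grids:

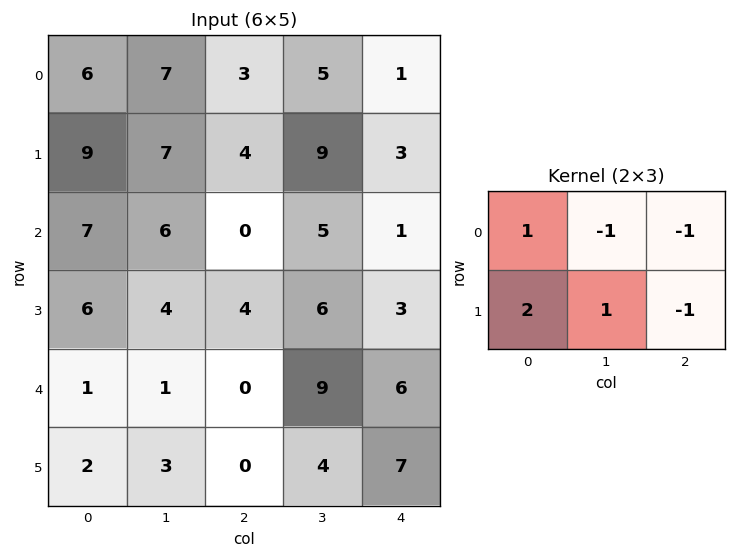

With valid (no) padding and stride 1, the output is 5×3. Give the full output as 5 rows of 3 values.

Output[0,0]: The receptive field on the input at this output position is [6 7 3 / 9 7 4]. Elementwise product with the kernel and sum: 6·1 + 7·-1 + 3·-1 + 9·2 + 7·1 + 4·-1.

17 8 11
18 1 -4
13 7 5
1 -13 -2
7 -6 -18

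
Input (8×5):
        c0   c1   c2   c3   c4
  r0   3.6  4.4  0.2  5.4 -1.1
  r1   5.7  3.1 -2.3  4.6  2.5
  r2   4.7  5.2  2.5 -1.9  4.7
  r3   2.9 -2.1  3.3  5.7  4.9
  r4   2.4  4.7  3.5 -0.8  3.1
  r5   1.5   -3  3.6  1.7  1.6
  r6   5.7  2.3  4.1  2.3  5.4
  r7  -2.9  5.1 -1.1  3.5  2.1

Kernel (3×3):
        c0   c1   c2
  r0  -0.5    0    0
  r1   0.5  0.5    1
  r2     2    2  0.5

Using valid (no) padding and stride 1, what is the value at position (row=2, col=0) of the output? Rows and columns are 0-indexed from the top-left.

The receptive field on the input at this output position is [4.7 5.2 2.5 / 2.9 -2.1 3.3 / 2.4 4.7 3.5]. Elementwise product with the kernel and sum: 4.7·-0.5 + 2.9·0.5 + -2.1·0.5 + 3.3·1 + 2.4·2 + 4.7·2 + 3.5·0.5.

17.3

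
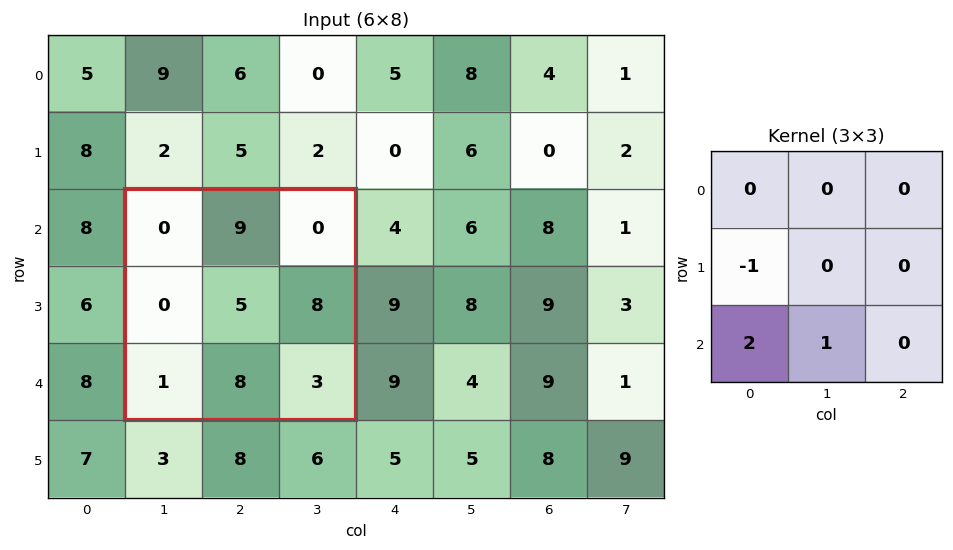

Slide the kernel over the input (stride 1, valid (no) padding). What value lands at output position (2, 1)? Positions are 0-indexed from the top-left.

The receptive field on the input at this output position is [0 9 0 / 0 5 8 / 1 8 3]. Elementwise product with the kernel and sum: 0·-1 + 1·2 + 8·1.

10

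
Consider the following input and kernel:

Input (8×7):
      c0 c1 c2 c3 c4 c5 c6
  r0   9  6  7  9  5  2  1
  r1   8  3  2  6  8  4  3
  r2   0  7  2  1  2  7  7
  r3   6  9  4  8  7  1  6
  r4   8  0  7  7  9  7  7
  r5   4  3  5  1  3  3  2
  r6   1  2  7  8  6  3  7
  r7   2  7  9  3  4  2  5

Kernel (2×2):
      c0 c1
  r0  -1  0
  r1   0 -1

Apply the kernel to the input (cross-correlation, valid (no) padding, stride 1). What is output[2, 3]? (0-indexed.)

The receptive field on the input at this output position is [1 2 / 8 7]. Elementwise product with the kernel and sum: 1·-1 + 7·-1.

-8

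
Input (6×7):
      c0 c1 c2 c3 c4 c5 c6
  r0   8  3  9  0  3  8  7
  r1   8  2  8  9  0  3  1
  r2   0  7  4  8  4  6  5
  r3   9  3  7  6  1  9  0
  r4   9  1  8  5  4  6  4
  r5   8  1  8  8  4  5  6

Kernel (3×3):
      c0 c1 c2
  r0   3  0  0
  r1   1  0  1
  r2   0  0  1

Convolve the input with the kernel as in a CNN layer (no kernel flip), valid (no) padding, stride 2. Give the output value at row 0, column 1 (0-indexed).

The receptive field on the input at this output position is [9 0 3 / 8 9 0 / 4 8 4]. Elementwise product with the kernel and sum: 9·3 + 8·1 + 0·1 + 4·1.

39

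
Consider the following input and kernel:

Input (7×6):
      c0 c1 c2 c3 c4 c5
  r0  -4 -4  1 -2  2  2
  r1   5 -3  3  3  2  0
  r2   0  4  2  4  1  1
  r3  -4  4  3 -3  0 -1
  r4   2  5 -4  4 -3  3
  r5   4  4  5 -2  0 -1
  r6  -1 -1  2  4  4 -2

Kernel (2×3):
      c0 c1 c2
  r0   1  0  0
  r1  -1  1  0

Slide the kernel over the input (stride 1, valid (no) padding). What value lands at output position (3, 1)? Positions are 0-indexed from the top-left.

The receptive field on the input at this output position is [4 3 -3 / 5 -4 4]. Elementwise product with the kernel and sum: 4·1 + 5·-1 + -4·1.

-5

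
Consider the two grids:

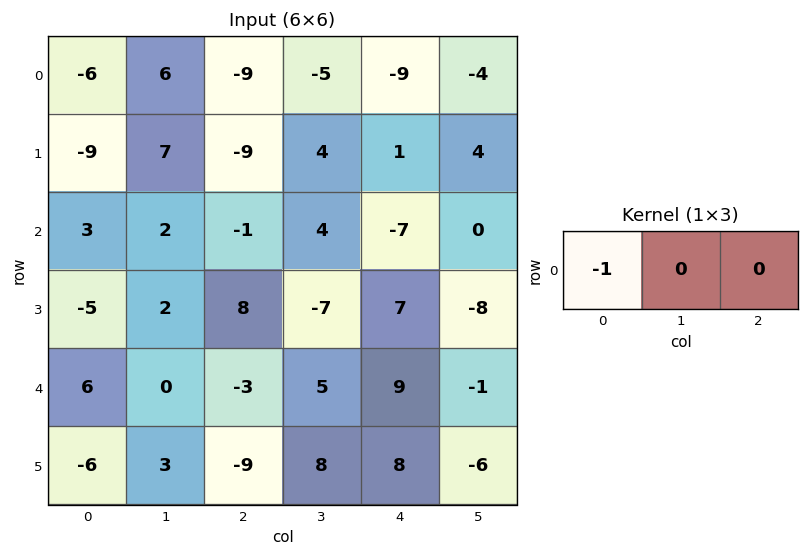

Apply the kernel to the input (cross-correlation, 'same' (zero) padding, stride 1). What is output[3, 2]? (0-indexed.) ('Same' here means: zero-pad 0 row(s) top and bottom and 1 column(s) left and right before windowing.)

The receptive field on the zero-padded input at this output position is [2 8 -7]. Elementwise product with the kernel and sum: 2·-1.

-2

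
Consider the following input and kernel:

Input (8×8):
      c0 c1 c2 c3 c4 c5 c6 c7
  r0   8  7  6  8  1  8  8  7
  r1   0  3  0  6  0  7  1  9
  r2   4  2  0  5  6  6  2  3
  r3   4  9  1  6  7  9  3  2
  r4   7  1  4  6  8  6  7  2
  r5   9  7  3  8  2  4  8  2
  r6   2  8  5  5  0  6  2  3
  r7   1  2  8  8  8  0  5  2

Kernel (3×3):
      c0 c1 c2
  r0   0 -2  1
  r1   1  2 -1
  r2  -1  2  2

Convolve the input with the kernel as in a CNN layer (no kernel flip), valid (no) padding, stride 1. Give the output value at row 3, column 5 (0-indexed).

The receptive field on the input at this output position is [9 3 2 / 6 7 2 / 4 8 2]. Elementwise product with the kernel and sum: 3·-2 + 2·1 + 6·1 + 7·2 + 2·-1 + 4·-1 + 8·2 + 2·2.

30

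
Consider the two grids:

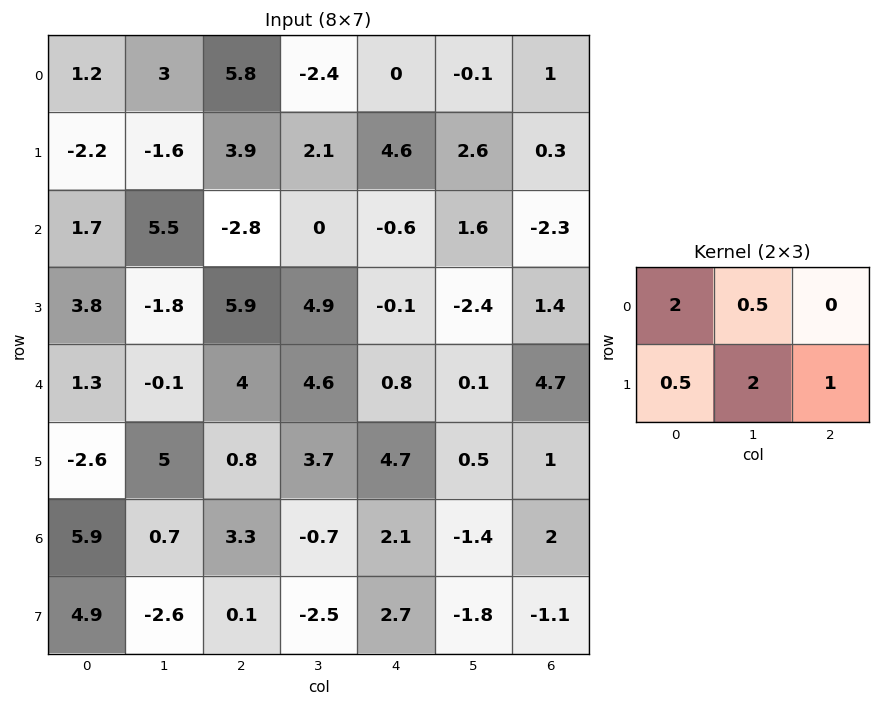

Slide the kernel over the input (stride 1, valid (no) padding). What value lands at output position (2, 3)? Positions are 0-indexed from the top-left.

The receptive field on the input at this output position is [0 -0.6 1.6 / 4.9 -0.1 -2.4]. Elementwise product with the kernel and sum: 0·2 + -0.6·0.5 + 4.9·0.5 + -0.1·2 + -2.4·1.

-0.45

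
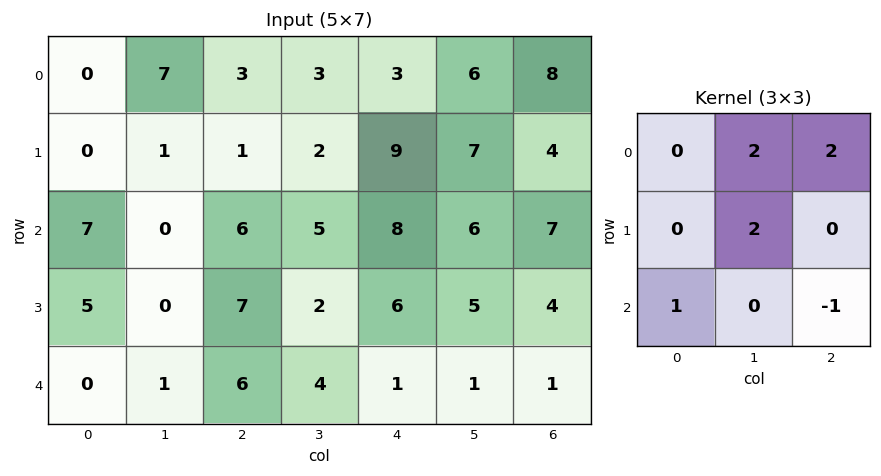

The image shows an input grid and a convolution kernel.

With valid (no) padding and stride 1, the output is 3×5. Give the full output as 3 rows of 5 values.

23 9 14 35 43
2 16 33 45 36
6 33 35 43 36

Output[0,0]: The receptive field on the input at this output position is [0 7 3 / 0 1 1 / 7 0 6]. Elementwise product with the kernel and sum: 7·2 + 3·2 + 1·2 + 7·1 + 6·-1.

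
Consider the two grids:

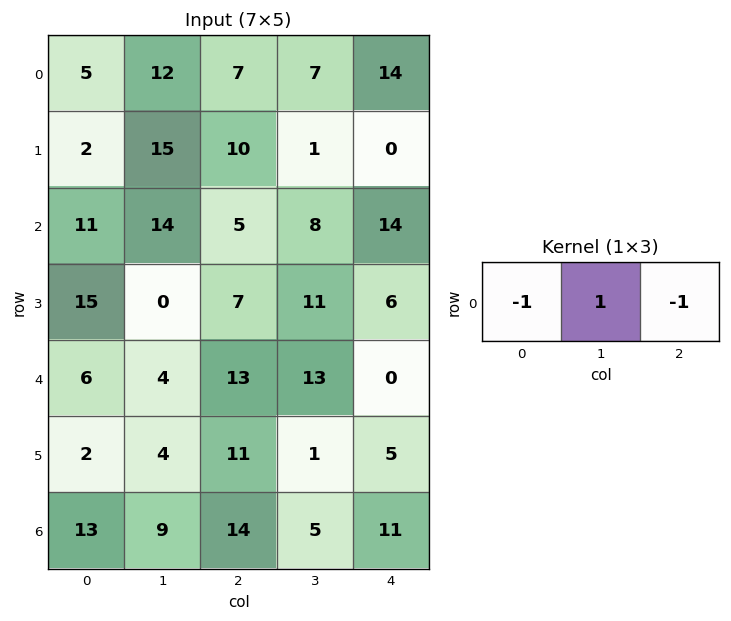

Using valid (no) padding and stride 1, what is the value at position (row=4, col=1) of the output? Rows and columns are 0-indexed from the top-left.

-4

The receptive field on the input at this output position is [4 13 13]. Elementwise product with the kernel and sum: 4·-1 + 13·1 + 13·-1.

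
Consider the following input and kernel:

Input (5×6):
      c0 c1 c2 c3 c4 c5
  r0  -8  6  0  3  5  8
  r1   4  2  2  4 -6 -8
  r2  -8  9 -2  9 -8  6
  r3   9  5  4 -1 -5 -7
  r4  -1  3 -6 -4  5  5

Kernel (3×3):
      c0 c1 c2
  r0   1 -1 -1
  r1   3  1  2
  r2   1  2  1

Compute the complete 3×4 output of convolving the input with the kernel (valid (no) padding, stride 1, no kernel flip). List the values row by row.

Output[0,0]: The receptive field on the input at this output position is [-8 6 0 / 4 2 2 / -8 9 -2]. Elementwise product with the kernel and sum: -8·1 + 6·-1 + 0·-1 + 4·3 + 2·1 + 2·2 + -8·1 + 9·2 + -2·1.
Output[0,1]: The receptive field on the input at this output position is [6 0 3 / 2 2 4 / 9 -2 9]. Elementwise product with the kernel and sum: 6·1 + 0·-1 + 3·-1 + 2·3 + 2·1 + 4·2 + 9·1 + -2·2 + 9·1.

12 33 -2 -21
4 51 -12 31
24 6 -11 0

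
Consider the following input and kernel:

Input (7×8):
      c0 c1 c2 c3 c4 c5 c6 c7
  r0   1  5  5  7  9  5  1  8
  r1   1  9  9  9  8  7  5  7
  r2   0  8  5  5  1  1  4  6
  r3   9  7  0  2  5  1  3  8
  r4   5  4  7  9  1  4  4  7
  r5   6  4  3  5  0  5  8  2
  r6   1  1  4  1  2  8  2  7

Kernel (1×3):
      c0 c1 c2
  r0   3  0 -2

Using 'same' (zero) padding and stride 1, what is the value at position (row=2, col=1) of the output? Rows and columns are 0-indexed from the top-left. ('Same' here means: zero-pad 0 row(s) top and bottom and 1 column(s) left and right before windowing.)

The receptive field on the zero-padded input at this output position is [0 8 5]. Elementwise product with the kernel and sum: 0·3 + 5·-2.

-10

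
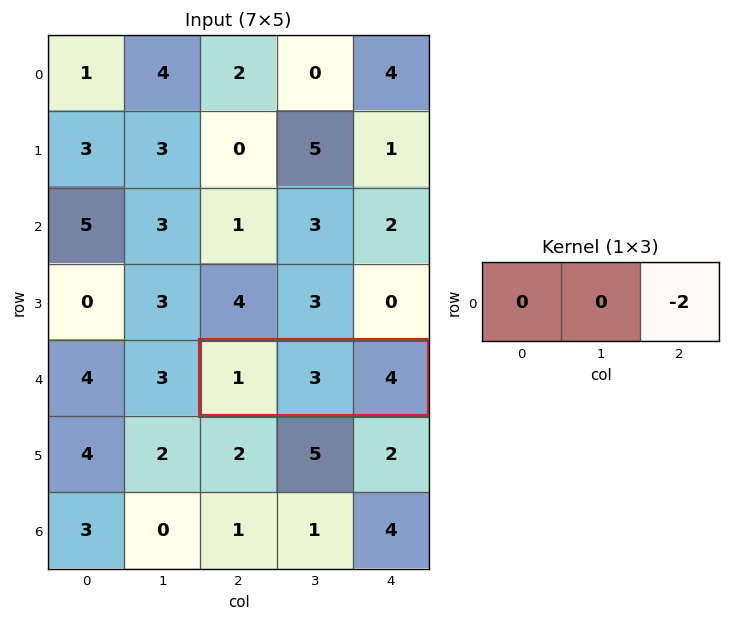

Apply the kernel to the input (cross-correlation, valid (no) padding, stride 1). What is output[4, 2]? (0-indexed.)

-8

The receptive field on the input at this output position is [1 3 4]. Elementwise product with the kernel and sum: 4·-2.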